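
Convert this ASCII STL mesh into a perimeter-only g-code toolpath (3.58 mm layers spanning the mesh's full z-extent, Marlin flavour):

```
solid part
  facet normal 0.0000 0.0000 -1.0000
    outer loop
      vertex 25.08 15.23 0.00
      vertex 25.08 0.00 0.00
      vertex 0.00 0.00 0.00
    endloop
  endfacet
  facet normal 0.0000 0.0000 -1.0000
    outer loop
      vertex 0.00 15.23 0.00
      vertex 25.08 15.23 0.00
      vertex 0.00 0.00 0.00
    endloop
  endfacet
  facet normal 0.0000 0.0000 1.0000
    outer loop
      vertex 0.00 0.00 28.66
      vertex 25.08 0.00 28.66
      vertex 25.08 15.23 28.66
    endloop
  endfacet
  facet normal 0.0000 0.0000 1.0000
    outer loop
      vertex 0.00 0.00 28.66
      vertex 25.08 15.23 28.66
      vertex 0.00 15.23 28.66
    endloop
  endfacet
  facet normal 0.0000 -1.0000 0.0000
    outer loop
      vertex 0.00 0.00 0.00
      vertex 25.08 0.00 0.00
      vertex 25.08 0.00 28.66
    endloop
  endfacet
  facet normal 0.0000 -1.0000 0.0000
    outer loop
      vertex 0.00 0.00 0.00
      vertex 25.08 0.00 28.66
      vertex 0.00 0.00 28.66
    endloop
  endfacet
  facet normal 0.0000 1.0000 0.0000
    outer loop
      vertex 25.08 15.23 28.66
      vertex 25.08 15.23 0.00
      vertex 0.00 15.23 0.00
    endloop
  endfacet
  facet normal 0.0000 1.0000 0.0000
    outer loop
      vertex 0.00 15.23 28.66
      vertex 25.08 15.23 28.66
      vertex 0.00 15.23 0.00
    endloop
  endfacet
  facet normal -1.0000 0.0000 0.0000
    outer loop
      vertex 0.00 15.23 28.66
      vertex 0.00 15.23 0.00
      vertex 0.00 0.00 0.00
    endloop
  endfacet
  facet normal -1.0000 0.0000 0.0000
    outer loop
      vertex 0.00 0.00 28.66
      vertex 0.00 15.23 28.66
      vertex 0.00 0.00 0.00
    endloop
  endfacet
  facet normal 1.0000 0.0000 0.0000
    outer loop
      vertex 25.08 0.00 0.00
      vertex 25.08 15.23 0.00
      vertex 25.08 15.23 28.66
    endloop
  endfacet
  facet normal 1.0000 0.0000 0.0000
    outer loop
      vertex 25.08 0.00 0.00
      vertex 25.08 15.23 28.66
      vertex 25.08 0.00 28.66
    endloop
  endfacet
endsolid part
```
; perimeter-only toolpath
G21 ; units = mm
G90 ; absolute positioning
G28 ; home
; layer 1
G0 Z3.58
G0 X0.00 Y0.00
G1 X25.08 Y0.00
G1 X25.08 Y15.23
G1 X0.00 Y15.23
G1 X0.00 Y0.00
; layer 2
G0 Z7.17
G0 X0.00 Y0.00
G1 X25.08 Y0.00
G1 X25.08 Y15.23
G1 X0.00 Y15.23
G1 X0.00 Y0.00
; layer 3
G0 Z10.75
G0 X0.00 Y0.00
G1 X25.08 Y0.00
G1 X25.08 Y15.23
G1 X0.00 Y15.23
G1 X0.00 Y0.00
; layer 4
G0 Z14.33
G0 X0.00 Y0.00
G1 X25.08 Y0.00
G1 X25.08 Y15.23
G1 X0.00 Y15.23
G1 X0.00 Y0.00
; layer 5
G0 Z17.91
G0 X0.00 Y0.00
G1 X25.08 Y0.00
G1 X25.08 Y15.23
G1 X0.00 Y15.23
G1 X0.00 Y0.00
; layer 6
G0 Z21.50
G0 X0.00 Y0.00
G1 X25.08 Y0.00
G1 X25.08 Y15.23
G1 X0.00 Y15.23
G1 X0.00 Y0.00
; layer 7
G0 Z25.08
G0 X0.00 Y0.00
G1 X25.08 Y0.00
G1 X25.08 Y15.23
G1 X0.00 Y15.23
G1 X0.00 Y0.00
; layer 8
G0 Z28.66
G0 X0.00 Y0.00
G1 X25.08 Y0.00
G1 X25.08 Y15.23
G1 X0.00 Y15.23
G1 X0.00 Y0.00
M2 ; end

The solid is a rectangular box, roughly 25.1 × 15.2 mm footprint and 28.7 mm tall. Slicing at Δz = 3.58 mm — 8 equal slices spanning the solid's height, so layer i sits at z = i·h/8 — gives 8 non-empty perimeters. Each is a 4-segment closed polygon; G0 lifts to the layer z and rapids to the start vertex, then G1 traces the edges.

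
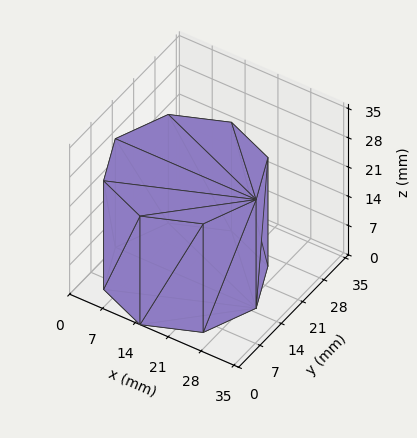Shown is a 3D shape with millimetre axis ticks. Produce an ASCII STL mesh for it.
Reading the render: the shape is a regular 8-sided prism (a cylinder approximated with 8 flat sides), circumscribed radius ≈ 15 mm, height ≈ 26 mm (dimensions read to the nearest mm from the axis ticks). For the STL, each face is triangulated and given an outward normal.

solid part
  facet normal 0.0000 0.0000 -1.0000
    outer loop
      vertex 15.00 30.00 0.00
      vertex 25.61 25.61 0.00
      vertex 30.00 15.00 0.00
    endloop
  endfacet
  facet normal 0.0000 0.0000 -1.0000
    outer loop
      vertex 4.39 25.61 0.00
      vertex 15.00 30.00 0.00
      vertex 30.00 15.00 0.00
    endloop
  endfacet
  facet normal 0.0000 0.0000 -1.0000
    outer loop
      vertex 0.00 15.00 0.00
      vertex 4.39 25.61 0.00
      vertex 30.00 15.00 0.00
    endloop
  endfacet
  facet normal 0.0000 0.0000 -1.0000
    outer loop
      vertex 4.39 4.39 0.00
      vertex 0.00 15.00 0.00
      vertex 30.00 15.00 0.00
    endloop
  endfacet
  facet normal 0.0000 0.0000 -1.0000
    outer loop
      vertex 15.00 0.00 0.00
      vertex 4.39 4.39 0.00
      vertex 30.00 15.00 0.00
    endloop
  endfacet
  facet normal 0.0000 0.0000 -1.0000
    outer loop
      vertex 25.61 4.39 0.00
      vertex 15.00 0.00 0.00
      vertex 30.00 15.00 0.00
    endloop
  endfacet
  facet normal 0.0000 0.0000 1.0000
    outer loop
      vertex 30.00 15.00 26.00
      vertex 25.61 25.61 26.00
      vertex 15.00 30.00 26.00
    endloop
  endfacet
  facet normal 0.0000 0.0000 1.0000
    outer loop
      vertex 30.00 15.00 26.00
      vertex 15.00 30.00 26.00
      vertex 4.39 25.61 26.00
    endloop
  endfacet
  facet normal 0.0000 0.0000 1.0000
    outer loop
      vertex 30.00 15.00 26.00
      vertex 4.39 25.61 26.00
      vertex 0.00 15.00 26.00
    endloop
  endfacet
  facet normal 0.0000 0.0000 1.0000
    outer loop
      vertex 30.00 15.00 26.00
      vertex 0.00 15.00 26.00
      vertex 4.39 4.39 26.00
    endloop
  endfacet
  facet normal 0.0000 0.0000 1.0000
    outer loop
      vertex 30.00 15.00 26.00
      vertex 4.39 4.39 26.00
      vertex 15.00 0.00 26.00
    endloop
  endfacet
  facet normal 0.0000 0.0000 1.0000
    outer loop
      vertex 30.00 15.00 26.00
      vertex 15.00 0.00 26.00
      vertex 25.61 4.39 26.00
    endloop
  endfacet
  facet normal 0.9240 0.3823 0.0000
    outer loop
      vertex 30.00 15.00 0.00
      vertex 25.61 25.61 0.00
      vertex 25.61 25.61 26.00
    endloop
  endfacet
  facet normal 0.9240 0.3823 0.0000
    outer loop
      vertex 30.00 15.00 0.00
      vertex 25.61 25.61 26.00
      vertex 30.00 15.00 26.00
    endloop
  endfacet
  facet normal 0.3823 0.9240 0.0000
    outer loop
      vertex 25.61 25.61 0.00
      vertex 15.00 30.00 0.00
      vertex 15.00 30.00 26.00
    endloop
  endfacet
  facet normal 0.3823 0.9240 0.0000
    outer loop
      vertex 25.61 25.61 0.00
      vertex 15.00 30.00 26.00
      vertex 25.61 25.61 26.00
    endloop
  endfacet
  facet normal -0.3823 0.9240 0.0000
    outer loop
      vertex 15.00 30.00 0.00
      vertex 4.39 25.61 0.00
      vertex 4.39 25.61 26.00
    endloop
  endfacet
  facet normal -0.3823 0.9240 0.0000
    outer loop
      vertex 15.00 30.00 0.00
      vertex 4.39 25.61 26.00
      vertex 15.00 30.00 26.00
    endloop
  endfacet
  facet normal -0.9240 0.3823 0.0000
    outer loop
      vertex 4.39 25.61 0.00
      vertex 0.00 15.00 0.00
      vertex 0.00 15.00 26.00
    endloop
  endfacet
  facet normal -0.9240 0.3823 0.0000
    outer loop
      vertex 4.39 25.61 0.00
      vertex 0.00 15.00 26.00
      vertex 4.39 25.61 26.00
    endloop
  endfacet
  facet normal -0.9240 -0.3823 0.0000
    outer loop
      vertex 0.00 15.00 0.00
      vertex 4.39 4.39 0.00
      vertex 4.39 4.39 26.00
    endloop
  endfacet
  facet normal -0.9240 -0.3823 0.0000
    outer loop
      vertex 0.00 15.00 0.00
      vertex 4.39 4.39 26.00
      vertex 0.00 15.00 26.00
    endloop
  endfacet
  facet normal -0.3823 -0.9240 0.0000
    outer loop
      vertex 4.39 4.39 0.00
      vertex 15.00 0.00 0.00
      vertex 15.00 0.00 26.00
    endloop
  endfacet
  facet normal -0.3823 -0.9240 0.0000
    outer loop
      vertex 4.39 4.39 0.00
      vertex 15.00 0.00 26.00
      vertex 4.39 4.39 26.00
    endloop
  endfacet
  facet normal 0.3823 -0.9240 0.0000
    outer loop
      vertex 15.00 0.00 0.00
      vertex 25.61 4.39 0.00
      vertex 25.61 4.39 26.00
    endloop
  endfacet
  facet normal 0.3823 -0.9240 0.0000
    outer loop
      vertex 15.00 0.00 0.00
      vertex 25.61 4.39 26.00
      vertex 15.00 0.00 26.00
    endloop
  endfacet
  facet normal 0.9240 -0.3823 0.0000
    outer loop
      vertex 25.61 4.39 0.00
      vertex 30.00 15.00 0.00
      vertex 30.00 15.00 26.00
    endloop
  endfacet
  facet normal 0.9240 -0.3823 0.0000
    outer loop
      vertex 25.61 4.39 0.00
      vertex 30.00 15.00 26.00
      vertex 25.61 4.39 26.00
    endloop
  endfacet
endsolid part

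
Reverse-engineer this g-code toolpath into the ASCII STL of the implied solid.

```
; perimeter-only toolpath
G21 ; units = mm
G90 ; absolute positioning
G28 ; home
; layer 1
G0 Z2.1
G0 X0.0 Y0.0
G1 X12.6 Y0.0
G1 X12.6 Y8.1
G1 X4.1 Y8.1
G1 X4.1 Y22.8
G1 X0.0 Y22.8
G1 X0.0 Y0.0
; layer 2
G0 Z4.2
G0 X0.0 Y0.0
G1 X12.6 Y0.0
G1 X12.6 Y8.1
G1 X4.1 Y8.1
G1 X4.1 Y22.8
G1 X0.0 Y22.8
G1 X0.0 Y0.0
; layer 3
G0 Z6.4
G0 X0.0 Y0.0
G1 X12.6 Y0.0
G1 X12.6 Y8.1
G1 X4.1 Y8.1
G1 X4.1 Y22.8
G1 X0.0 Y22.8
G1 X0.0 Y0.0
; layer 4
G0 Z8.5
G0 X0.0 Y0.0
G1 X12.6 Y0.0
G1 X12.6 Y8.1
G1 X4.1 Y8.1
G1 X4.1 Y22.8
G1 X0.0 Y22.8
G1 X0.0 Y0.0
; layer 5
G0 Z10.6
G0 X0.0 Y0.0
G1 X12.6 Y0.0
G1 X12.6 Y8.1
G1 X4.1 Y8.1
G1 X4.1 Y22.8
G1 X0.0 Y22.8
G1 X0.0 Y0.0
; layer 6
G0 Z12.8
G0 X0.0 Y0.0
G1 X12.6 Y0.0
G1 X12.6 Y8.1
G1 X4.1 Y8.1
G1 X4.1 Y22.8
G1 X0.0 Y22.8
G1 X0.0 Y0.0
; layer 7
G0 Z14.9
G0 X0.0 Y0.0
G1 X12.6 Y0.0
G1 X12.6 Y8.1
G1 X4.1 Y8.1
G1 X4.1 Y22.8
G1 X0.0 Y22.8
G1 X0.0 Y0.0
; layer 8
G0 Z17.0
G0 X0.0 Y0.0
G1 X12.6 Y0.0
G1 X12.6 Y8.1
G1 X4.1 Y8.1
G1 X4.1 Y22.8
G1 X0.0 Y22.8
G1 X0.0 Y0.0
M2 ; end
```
solid part
  facet normal 0.0000 0.0000 -1.0000
    outer loop
      vertex 12.6 8.1 0.0
      vertex 12.6 0.0 0.0
      vertex 0.0 0.0 0.0
    endloop
  endfacet
  facet normal 0.0000 0.0000 -1.0000
    outer loop
      vertex 4.1 8.1 0.0
      vertex 12.6 8.1 0.0
      vertex 0.0 0.0 0.0
    endloop
  endfacet
  facet normal 0.0000 0.0000 -1.0000
    outer loop
      vertex 4.1 22.8 0.0
      vertex 4.1 8.1 0.0
      vertex 0.0 0.0 0.0
    endloop
  endfacet
  facet normal 0.0000 0.0000 -1.0000
    outer loop
      vertex 0.0 22.8 0.0
      vertex 4.1 22.8 0.0
      vertex 0.0 0.0 0.0
    endloop
  endfacet
  facet normal 0.0000 0.0000 1.0000
    outer loop
      vertex 0.0 0.0 17.0
      vertex 12.6 0.0 17.0
      vertex 12.6 8.1 17.0
    endloop
  endfacet
  facet normal 0.0000 0.0000 1.0000
    outer loop
      vertex 0.0 0.0 17.0
      vertex 12.6 8.1 17.0
      vertex 4.1 8.1 17.0
    endloop
  endfacet
  facet normal 0.0000 0.0000 1.0000
    outer loop
      vertex 0.0 0.0 17.0
      vertex 4.1 8.1 17.0
      vertex 4.1 22.8 17.0
    endloop
  endfacet
  facet normal 0.0000 0.0000 1.0000
    outer loop
      vertex 0.0 0.0 17.0
      vertex 4.1 22.8 17.0
      vertex 0.0 22.8 17.0
    endloop
  endfacet
  facet normal 0.0000 -1.0000 0.0000
    outer loop
      vertex 0.0 0.0 0.0
      vertex 12.6 0.0 0.0
      vertex 12.6 0.0 17.0
    endloop
  endfacet
  facet normal 0.0000 -1.0000 0.0000
    outer loop
      vertex 0.0 0.0 0.0
      vertex 12.6 0.0 17.0
      vertex 0.0 0.0 17.0
    endloop
  endfacet
  facet normal 1.0000 0.0000 0.0000
    outer loop
      vertex 12.6 0.0 0.0
      vertex 12.6 8.1 0.0
      vertex 12.6 8.1 17.0
    endloop
  endfacet
  facet normal 1.0000 0.0000 0.0000
    outer loop
      vertex 12.6 0.0 0.0
      vertex 12.6 8.1 17.0
      vertex 12.6 0.0 17.0
    endloop
  endfacet
  facet normal 0.0000 1.0000 0.0000
    outer loop
      vertex 12.6 8.1 0.0
      vertex 4.1 8.1 0.0
      vertex 4.1 8.1 17.0
    endloop
  endfacet
  facet normal 0.0000 1.0000 0.0000
    outer loop
      vertex 12.6 8.1 0.0
      vertex 4.1 8.1 17.0
      vertex 12.6 8.1 17.0
    endloop
  endfacet
  facet normal 1.0000 0.0000 0.0000
    outer loop
      vertex 4.1 8.1 0.0
      vertex 4.1 22.8 0.0
      vertex 4.1 22.8 17.0
    endloop
  endfacet
  facet normal 1.0000 0.0000 0.0000
    outer loop
      vertex 4.1 8.1 0.0
      vertex 4.1 22.8 17.0
      vertex 4.1 8.1 17.0
    endloop
  endfacet
  facet normal 0.0000 1.0000 0.0000
    outer loop
      vertex 4.1 22.8 0.0
      vertex 0.0 22.8 0.0
      vertex 0.0 22.8 17.0
    endloop
  endfacet
  facet normal 0.0000 1.0000 0.0000
    outer loop
      vertex 4.1 22.8 0.0
      vertex 0.0 22.8 17.0
      vertex 4.1 22.8 17.0
    endloop
  endfacet
  facet normal -1.0000 0.0000 0.0000
    outer loop
      vertex 0.0 22.8 0.0
      vertex 0.0 0.0 0.0
      vertex 0.0 0.0 17.0
    endloop
  endfacet
  facet normal -1.0000 0.0000 0.0000
    outer loop
      vertex 0.0 22.8 0.0
      vertex 0.0 0.0 17.0
      vertex 0.0 22.8 17.0
    endloop
  endfacet
endsolid part

The G0 Z moves step by Δz≈2.1 mm. Every layer's G1 loop is the same polygon, so the solid is a straight extrusion of it from z=0 to z≈17. Closing with flat bottom and top caps and triangulating gives 20 facets — an L-shaped prism: outer 12.6 × 22.8 mm, arm thicknesses ≈ 8.1 mm (horizontal) and 4.1 mm (vertical), extruded 17 mm in z.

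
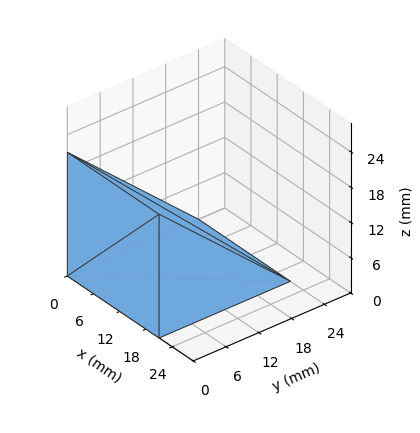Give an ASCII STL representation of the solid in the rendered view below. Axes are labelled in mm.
Reading the render: the shape is a wedge (ramp): 21 × 24 mm base, rising to 21 mm along the y=0 edge and sloping linearly to z=0 at y=24 (dimensions read to the nearest mm from the axis ticks). For the STL, each face is triangulated and given an outward normal.

solid part
  facet normal 0.0000 0.0000 -1.0000
    outer loop
      vertex 21.000 24.000 0.000
      vertex 21.000 0.000 0.000
      vertex 0.000 0.000 0.000
    endloop
  endfacet
  facet normal 0.0000 0.0000 -1.0000
    outer loop
      vertex 0.000 24.000 0.000
      vertex 21.000 24.000 0.000
      vertex 0.000 0.000 0.000
    endloop
  endfacet
  facet normal 0.0000 -1.0000 0.0000
    outer loop
      vertex 0.000 0.000 0.000
      vertex 21.000 0.000 0.000
      vertex 21.000 0.000 21.000
    endloop
  endfacet
  facet normal 0.0000 -1.0000 0.0000
    outer loop
      vertex 0.000 0.000 0.000
      vertex 21.000 0.000 21.000
      vertex 0.000 0.000 21.000
    endloop
  endfacet
  facet normal 0.0000 0.6585 0.7526
    outer loop
      vertex 0.000 0.000 21.000
      vertex 21.000 0.000 21.000
      vertex 21.000 24.000 0.000
    endloop
  endfacet
  facet normal 0.0000 0.6585 0.7526
    outer loop
      vertex 0.000 0.000 21.000
      vertex 21.000 24.000 0.000
      vertex 0.000 24.000 0.000
    endloop
  endfacet
  facet normal -1.0000 0.0000 0.0000
    outer loop
      vertex 0.000 0.000 21.000
      vertex 0.000 24.000 0.000
      vertex 0.000 0.000 0.000
    endloop
  endfacet
  facet normal 1.0000 0.0000 0.0000
    outer loop
      vertex 21.000 0.000 0.000
      vertex 21.000 24.000 0.000
      vertex 21.000 0.000 21.000
    endloop
  endfacet
endsolid part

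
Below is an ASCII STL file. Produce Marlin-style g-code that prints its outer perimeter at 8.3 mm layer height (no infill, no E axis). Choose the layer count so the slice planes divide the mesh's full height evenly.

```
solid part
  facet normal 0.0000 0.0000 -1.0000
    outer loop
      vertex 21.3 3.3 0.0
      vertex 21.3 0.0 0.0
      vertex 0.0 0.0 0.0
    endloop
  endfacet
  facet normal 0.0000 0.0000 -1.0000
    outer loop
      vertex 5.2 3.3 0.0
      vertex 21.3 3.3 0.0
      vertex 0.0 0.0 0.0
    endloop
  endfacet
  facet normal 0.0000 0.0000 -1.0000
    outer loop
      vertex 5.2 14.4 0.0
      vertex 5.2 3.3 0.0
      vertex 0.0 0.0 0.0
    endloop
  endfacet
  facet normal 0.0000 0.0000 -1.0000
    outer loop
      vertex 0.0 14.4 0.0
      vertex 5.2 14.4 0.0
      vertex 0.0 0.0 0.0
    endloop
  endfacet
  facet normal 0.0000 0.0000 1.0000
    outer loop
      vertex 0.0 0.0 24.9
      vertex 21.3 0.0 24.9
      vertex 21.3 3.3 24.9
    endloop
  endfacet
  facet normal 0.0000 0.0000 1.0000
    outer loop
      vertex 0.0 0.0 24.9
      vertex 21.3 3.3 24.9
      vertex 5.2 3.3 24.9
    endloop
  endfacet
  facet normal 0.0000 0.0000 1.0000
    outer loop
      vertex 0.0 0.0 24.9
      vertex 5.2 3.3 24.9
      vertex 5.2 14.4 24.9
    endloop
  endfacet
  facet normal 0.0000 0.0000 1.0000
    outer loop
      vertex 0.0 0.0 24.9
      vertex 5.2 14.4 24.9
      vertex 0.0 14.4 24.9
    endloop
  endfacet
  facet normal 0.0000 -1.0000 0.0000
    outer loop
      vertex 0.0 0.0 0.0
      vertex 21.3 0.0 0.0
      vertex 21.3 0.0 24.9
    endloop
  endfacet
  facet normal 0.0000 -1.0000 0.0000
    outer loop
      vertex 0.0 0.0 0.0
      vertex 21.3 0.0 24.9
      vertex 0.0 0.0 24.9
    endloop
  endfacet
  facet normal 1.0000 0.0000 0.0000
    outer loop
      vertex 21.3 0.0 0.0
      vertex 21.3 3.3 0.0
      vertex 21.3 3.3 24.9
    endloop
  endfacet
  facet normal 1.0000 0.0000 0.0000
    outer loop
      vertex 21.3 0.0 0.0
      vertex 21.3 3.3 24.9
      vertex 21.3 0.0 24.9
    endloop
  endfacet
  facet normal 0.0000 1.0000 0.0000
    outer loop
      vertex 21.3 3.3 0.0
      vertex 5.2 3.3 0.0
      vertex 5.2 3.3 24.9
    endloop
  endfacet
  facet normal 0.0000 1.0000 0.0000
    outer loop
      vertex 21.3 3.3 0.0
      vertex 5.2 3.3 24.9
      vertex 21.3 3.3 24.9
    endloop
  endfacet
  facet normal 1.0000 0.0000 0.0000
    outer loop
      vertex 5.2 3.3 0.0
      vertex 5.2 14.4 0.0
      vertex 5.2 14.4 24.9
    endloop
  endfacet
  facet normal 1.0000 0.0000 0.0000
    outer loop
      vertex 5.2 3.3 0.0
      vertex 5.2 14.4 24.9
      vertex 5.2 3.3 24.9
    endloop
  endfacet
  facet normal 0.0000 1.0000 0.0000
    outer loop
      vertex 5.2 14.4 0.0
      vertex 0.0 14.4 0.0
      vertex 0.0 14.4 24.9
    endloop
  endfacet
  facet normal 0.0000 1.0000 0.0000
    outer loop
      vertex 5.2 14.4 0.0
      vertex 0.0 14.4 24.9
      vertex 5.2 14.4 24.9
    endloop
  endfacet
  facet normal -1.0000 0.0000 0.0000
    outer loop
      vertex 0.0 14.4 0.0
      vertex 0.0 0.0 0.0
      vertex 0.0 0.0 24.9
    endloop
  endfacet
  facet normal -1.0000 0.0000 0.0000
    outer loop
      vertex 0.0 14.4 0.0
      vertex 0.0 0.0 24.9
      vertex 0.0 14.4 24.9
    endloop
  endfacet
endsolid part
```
; perimeter-only toolpath
G21 ; units = mm
G90 ; absolute positioning
G28 ; home
; layer 1
G0 Z8.3
G0 X0.0 Y0.0
G1 X21.3 Y0.0
G1 X21.3 Y3.3
G1 X5.2 Y3.3
G1 X5.2 Y14.4
G1 X0.0 Y14.4
G1 X0.0 Y0.0
; layer 2
G0 Z16.6
G0 X0.0 Y0.0
G1 X21.3 Y0.0
G1 X21.3 Y3.3
G1 X5.2 Y3.3
G1 X5.2 Y14.4
G1 X0.0 Y14.4
G1 X0.0 Y0.0
; layer 3
G0 Z24.9
G0 X0.0 Y0.0
G1 X21.3 Y0.0
G1 X21.3 Y3.3
G1 X5.2 Y3.3
G1 X5.2 Y14.4
G1 X0.0 Y14.4
G1 X0.0 Y0.0
M2 ; end

The solid is an L-shaped prism: outer 21.3 × 14.4 mm, arm thicknesses ≈ 3.3 mm (horizontal) and 5.2 mm (vertical), extruded 24.9 mm in z. Slicing at Δz = 8.3 mm — 3 equal slices spanning the solid's height, so layer i sits at z = i·h/3 — gives 3 non-empty perimeters. Each is a 6-segment closed polygon; G0 lifts to the layer z and rapids to the start vertex, then G1 traces the edges.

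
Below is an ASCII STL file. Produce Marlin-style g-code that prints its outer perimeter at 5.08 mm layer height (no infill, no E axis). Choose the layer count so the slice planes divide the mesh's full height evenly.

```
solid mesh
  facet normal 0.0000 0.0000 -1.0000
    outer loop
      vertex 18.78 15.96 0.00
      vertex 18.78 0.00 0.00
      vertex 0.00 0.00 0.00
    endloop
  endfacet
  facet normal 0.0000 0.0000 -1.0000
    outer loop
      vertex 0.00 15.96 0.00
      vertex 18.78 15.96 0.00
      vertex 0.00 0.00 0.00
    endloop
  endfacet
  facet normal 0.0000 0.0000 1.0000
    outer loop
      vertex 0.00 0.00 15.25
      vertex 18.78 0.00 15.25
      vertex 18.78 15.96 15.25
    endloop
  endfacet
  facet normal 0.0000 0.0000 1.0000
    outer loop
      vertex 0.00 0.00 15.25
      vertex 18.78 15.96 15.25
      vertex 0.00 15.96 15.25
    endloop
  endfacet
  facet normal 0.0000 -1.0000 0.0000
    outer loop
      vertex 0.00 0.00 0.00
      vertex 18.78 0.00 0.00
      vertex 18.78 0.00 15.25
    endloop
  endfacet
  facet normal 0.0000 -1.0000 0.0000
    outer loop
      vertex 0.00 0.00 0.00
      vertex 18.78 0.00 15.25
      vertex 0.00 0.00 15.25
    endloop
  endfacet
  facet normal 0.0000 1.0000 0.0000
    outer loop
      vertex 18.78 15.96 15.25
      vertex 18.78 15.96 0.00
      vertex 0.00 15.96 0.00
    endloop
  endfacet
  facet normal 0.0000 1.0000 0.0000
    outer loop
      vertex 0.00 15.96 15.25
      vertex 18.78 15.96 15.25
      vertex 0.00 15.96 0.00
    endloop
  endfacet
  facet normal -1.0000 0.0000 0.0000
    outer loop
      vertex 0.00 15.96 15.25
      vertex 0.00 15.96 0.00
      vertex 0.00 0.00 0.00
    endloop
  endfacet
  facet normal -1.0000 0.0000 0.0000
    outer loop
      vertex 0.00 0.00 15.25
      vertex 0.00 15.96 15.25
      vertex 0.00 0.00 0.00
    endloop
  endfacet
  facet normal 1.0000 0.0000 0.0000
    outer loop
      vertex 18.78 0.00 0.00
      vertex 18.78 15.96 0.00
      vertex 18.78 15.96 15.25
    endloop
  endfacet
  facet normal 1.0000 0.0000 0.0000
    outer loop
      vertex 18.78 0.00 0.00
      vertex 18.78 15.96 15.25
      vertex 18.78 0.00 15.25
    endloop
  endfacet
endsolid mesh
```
; perimeter-only toolpath
G21 ; units = mm
G90 ; absolute positioning
G28 ; home
; layer 1
G0 Z5.08
G0 X0.00 Y0.00
G1 X18.78 Y0.00
G1 X18.78 Y15.96
G1 X0.00 Y15.96
G1 X0.00 Y0.00
; layer 2
G0 Z10.17
G0 X0.00 Y0.00
G1 X18.78 Y0.00
G1 X18.78 Y15.96
G1 X0.00 Y15.96
G1 X0.00 Y0.00
; layer 3
G0 Z15.25
G0 X0.00 Y0.00
G1 X18.78 Y0.00
G1 X18.78 Y15.96
G1 X0.00 Y15.96
G1 X0.00 Y0.00
M2 ; end

The solid is a rectangular box, roughly 18.8 × 16 mm footprint and 15.2 mm tall. Slicing at Δz = 5.08 mm — 3 equal slices spanning the solid's height, so layer i sits at z = i·h/3 — gives 3 non-empty perimeters. Each is a 4-segment closed polygon; G0 lifts to the layer z and rapids to the start vertex, then G1 traces the edges.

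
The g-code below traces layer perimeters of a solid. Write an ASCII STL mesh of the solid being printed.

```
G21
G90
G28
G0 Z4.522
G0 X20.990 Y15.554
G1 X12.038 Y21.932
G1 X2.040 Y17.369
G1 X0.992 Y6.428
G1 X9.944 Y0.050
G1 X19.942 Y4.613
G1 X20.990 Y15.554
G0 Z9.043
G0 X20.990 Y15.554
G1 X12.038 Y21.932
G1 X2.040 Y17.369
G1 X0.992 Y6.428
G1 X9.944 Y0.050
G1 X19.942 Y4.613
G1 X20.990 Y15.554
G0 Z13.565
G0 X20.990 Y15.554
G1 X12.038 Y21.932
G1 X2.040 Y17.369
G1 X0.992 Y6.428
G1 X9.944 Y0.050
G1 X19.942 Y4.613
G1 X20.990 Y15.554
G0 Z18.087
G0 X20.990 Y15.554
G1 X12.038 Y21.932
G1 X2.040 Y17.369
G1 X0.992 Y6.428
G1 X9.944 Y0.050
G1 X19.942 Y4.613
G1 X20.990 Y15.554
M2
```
solid part
  facet normal 0.0000 0.0000 -1.0000
    outer loop
      vertex 2.040 17.369 0.000
      vertex 12.038 21.932 0.000
      vertex 20.990 15.554 0.000
    endloop
  endfacet
  facet normal 0.0000 0.0000 -1.0000
    outer loop
      vertex 0.992 6.428 0.000
      vertex 2.040 17.369 0.000
      vertex 20.990 15.554 0.000
    endloop
  endfacet
  facet normal 0.0000 0.0000 -1.0000
    outer loop
      vertex 9.944 0.050 0.000
      vertex 0.992 6.428 0.000
      vertex 20.990 15.554 0.000
    endloop
  endfacet
  facet normal 0.0000 0.0000 -1.0000
    outer loop
      vertex 19.942 4.613 0.000
      vertex 9.944 0.050 0.000
      vertex 20.990 15.554 0.000
    endloop
  endfacet
  facet normal 0.0000 0.0000 1.0000
    outer loop
      vertex 20.990 15.554 18.087
      vertex 12.038 21.932 18.087
      vertex 2.040 17.369 18.087
    endloop
  endfacet
  facet normal 0.0000 0.0000 1.0000
    outer loop
      vertex 20.990 15.554 18.087
      vertex 2.040 17.369 18.087
      vertex 0.992 6.428 18.087
    endloop
  endfacet
  facet normal 0.0000 0.0000 1.0000
    outer loop
      vertex 20.990 15.554 18.087
      vertex 0.992 6.428 18.087
      vertex 9.944 0.050 18.087
    endloop
  endfacet
  facet normal 0.0000 0.0000 1.0000
    outer loop
      vertex 20.990 15.554 18.087
      vertex 9.944 0.050 18.087
      vertex 19.942 4.613 18.087
    endloop
  endfacet
  facet normal 0.5803 0.8144 0.0000
    outer loop
      vertex 20.990 15.554 0.000
      vertex 12.038 21.932 0.000
      vertex 12.038 21.932 18.087
    endloop
  endfacet
  facet normal 0.5803 0.8144 0.0000
    outer loop
      vertex 20.990 15.554 0.000
      vertex 12.038 21.932 18.087
      vertex 20.990 15.554 18.087
    endloop
  endfacet
  facet normal -0.4152 0.9097 0.0000
    outer loop
      vertex 12.038 21.932 0.000
      vertex 2.040 17.369 0.000
      vertex 2.040 17.369 18.087
    endloop
  endfacet
  facet normal -0.4152 0.9097 0.0000
    outer loop
      vertex 12.038 21.932 0.000
      vertex 2.040 17.369 18.087
      vertex 12.038 21.932 18.087
    endloop
  endfacet
  facet normal -0.9954 0.0954 0.0000
    outer loop
      vertex 2.040 17.369 0.000
      vertex 0.992 6.428 0.000
      vertex 0.992 6.428 18.087
    endloop
  endfacet
  facet normal -0.9954 0.0954 0.0000
    outer loop
      vertex 2.040 17.369 0.000
      vertex 0.992 6.428 18.087
      vertex 2.040 17.369 18.087
    endloop
  endfacet
  facet normal -0.5803 -0.8144 0.0000
    outer loop
      vertex 0.992 6.428 0.000
      vertex 9.944 0.050 0.000
      vertex 9.944 0.050 18.087
    endloop
  endfacet
  facet normal -0.5803 -0.8144 0.0000
    outer loop
      vertex 0.992 6.428 0.000
      vertex 9.944 0.050 18.087
      vertex 0.992 6.428 18.087
    endloop
  endfacet
  facet normal 0.4152 -0.9097 0.0000
    outer loop
      vertex 9.944 0.050 0.000
      vertex 19.942 4.613 0.000
      vertex 19.942 4.613 18.087
    endloop
  endfacet
  facet normal 0.4152 -0.9097 0.0000
    outer loop
      vertex 9.944 0.050 0.000
      vertex 19.942 4.613 18.087
      vertex 9.944 0.050 18.087
    endloop
  endfacet
  facet normal 0.9954 -0.0954 0.0000
    outer loop
      vertex 19.942 4.613 0.000
      vertex 20.990 15.554 0.000
      vertex 20.990 15.554 18.087
    endloop
  endfacet
  facet normal 0.9954 -0.0954 0.0000
    outer loop
      vertex 19.942 4.613 0.000
      vertex 20.990 15.554 18.087
      vertex 19.942 4.613 18.087
    endloop
  endfacet
endsolid part

The G0 Z moves step by Δz≈4.522 mm. Every layer's G1 loop is the same polygon, so the solid is a straight extrusion of it from z=0 to z≈18.1. Closing with flat bottom and top caps and triangulating gives 20 facets — a regular 6-sided prism (a cylinder approximated with 6 flat sides), circumscribed radius ≈ 11 mm, height ≈ 18.1 mm.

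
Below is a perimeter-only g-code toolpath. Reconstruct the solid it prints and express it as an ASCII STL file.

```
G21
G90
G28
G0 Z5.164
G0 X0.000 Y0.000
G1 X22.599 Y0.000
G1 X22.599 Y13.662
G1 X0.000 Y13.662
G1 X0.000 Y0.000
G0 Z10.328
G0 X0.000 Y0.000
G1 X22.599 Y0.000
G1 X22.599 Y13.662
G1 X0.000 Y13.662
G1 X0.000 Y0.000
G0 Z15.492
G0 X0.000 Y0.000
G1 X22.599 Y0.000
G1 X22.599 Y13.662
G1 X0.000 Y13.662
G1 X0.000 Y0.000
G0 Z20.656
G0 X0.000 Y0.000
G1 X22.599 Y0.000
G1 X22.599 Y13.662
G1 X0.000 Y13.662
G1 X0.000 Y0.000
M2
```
solid part
  facet normal 0.0000 0.0000 -1.0000
    outer loop
      vertex 22.599 13.662 0.000
      vertex 22.599 0.000 0.000
      vertex 0.000 0.000 0.000
    endloop
  endfacet
  facet normal 0.0000 0.0000 -1.0000
    outer loop
      vertex 0.000 13.662 0.000
      vertex 22.599 13.662 0.000
      vertex 0.000 0.000 0.000
    endloop
  endfacet
  facet normal 0.0000 0.0000 1.0000
    outer loop
      vertex 0.000 0.000 20.656
      vertex 22.599 0.000 20.656
      vertex 22.599 13.662 20.656
    endloop
  endfacet
  facet normal 0.0000 0.0000 1.0000
    outer loop
      vertex 0.000 0.000 20.656
      vertex 22.599 13.662 20.656
      vertex 0.000 13.662 20.656
    endloop
  endfacet
  facet normal 0.0000 -1.0000 0.0000
    outer loop
      vertex 0.000 0.000 0.000
      vertex 22.599 0.000 0.000
      vertex 22.599 0.000 20.656
    endloop
  endfacet
  facet normal 0.0000 -1.0000 0.0000
    outer loop
      vertex 0.000 0.000 0.000
      vertex 22.599 0.000 20.656
      vertex 0.000 0.000 20.656
    endloop
  endfacet
  facet normal 0.0000 1.0000 0.0000
    outer loop
      vertex 22.599 13.662 20.656
      vertex 22.599 13.662 0.000
      vertex 0.000 13.662 0.000
    endloop
  endfacet
  facet normal 0.0000 1.0000 0.0000
    outer loop
      vertex 0.000 13.662 20.656
      vertex 22.599 13.662 20.656
      vertex 0.000 13.662 0.000
    endloop
  endfacet
  facet normal -1.0000 0.0000 0.0000
    outer loop
      vertex 0.000 13.662 20.656
      vertex 0.000 13.662 0.000
      vertex 0.000 0.000 0.000
    endloop
  endfacet
  facet normal -1.0000 0.0000 0.0000
    outer loop
      vertex 0.000 0.000 20.656
      vertex 0.000 13.662 20.656
      vertex 0.000 0.000 0.000
    endloop
  endfacet
  facet normal 1.0000 0.0000 0.0000
    outer loop
      vertex 22.599 0.000 0.000
      vertex 22.599 13.662 0.000
      vertex 22.599 13.662 20.656
    endloop
  endfacet
  facet normal 1.0000 0.0000 0.0000
    outer loop
      vertex 22.599 0.000 0.000
      vertex 22.599 13.662 20.656
      vertex 22.599 0.000 20.656
    endloop
  endfacet
endsolid part

The G0 Z moves step by Δz≈5.164 mm. Every layer's G1 loop is the same polygon, so the solid is a straight extrusion of it from z=0 to z≈20.7. Closing with flat bottom and top caps and triangulating gives 12 facets — a rectangular box, roughly 22.6 × 13.7 mm footprint and 20.7 mm tall.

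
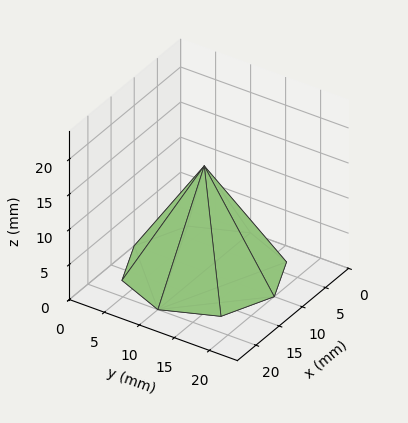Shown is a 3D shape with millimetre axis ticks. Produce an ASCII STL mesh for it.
Reading the render: the shape is a regular 8-sided pyramid, base circumscribed radius ≈ 10 mm, apex at z ≈ 15 mm (dimensions read to the nearest mm from the axis ticks). For the STL, each face is triangulated and given an outward normal.

solid part
  facet normal 0.0000 0.0000 -1.0000
    outer loop
      vertex 10.000 20.000 0.000
      vertex 17.071 17.071 0.000
      vertex 20.000 10.000 0.000
    endloop
  endfacet
  facet normal 0.0000 0.0000 -1.0000
    outer loop
      vertex 2.929 17.071 0.000
      vertex 10.000 20.000 0.000
      vertex 20.000 10.000 0.000
    endloop
  endfacet
  facet normal 0.0000 0.0000 -1.0000
    outer loop
      vertex 0.000 10.000 0.000
      vertex 2.929 17.071 0.000
      vertex 20.000 10.000 0.000
    endloop
  endfacet
  facet normal 0.0000 0.0000 -1.0000
    outer loop
      vertex 2.929 2.929 0.000
      vertex 0.000 10.000 0.000
      vertex 20.000 10.000 0.000
    endloop
  endfacet
  facet normal 0.0000 0.0000 -1.0000
    outer loop
      vertex 10.000 0.000 0.000
      vertex 2.929 2.929 0.000
      vertex 20.000 10.000 0.000
    endloop
  endfacet
  facet normal 0.0000 0.0000 -1.0000
    outer loop
      vertex 17.071 2.929 0.000
      vertex 10.000 0.000 0.000
      vertex 20.000 10.000 0.000
    endloop
  endfacet
  facet normal 0.7866 0.3258 0.5244
    outer loop
      vertex 20.000 10.000 0.000
      vertex 17.071 17.071 0.000
      vertex 10.000 10.000 15.000
    endloop
  endfacet
  facet normal 0.3258 0.7866 0.5244
    outer loop
      vertex 17.071 17.071 0.000
      vertex 10.000 20.000 0.000
      vertex 10.000 10.000 15.000
    endloop
  endfacet
  facet normal -0.3258 0.7866 0.5244
    outer loop
      vertex 10.000 20.000 0.000
      vertex 2.929 17.071 0.000
      vertex 10.000 10.000 15.000
    endloop
  endfacet
  facet normal -0.7866 0.3258 0.5244
    outer loop
      vertex 2.929 17.071 0.000
      vertex 0.000 10.000 0.000
      vertex 10.000 10.000 15.000
    endloop
  endfacet
  facet normal -0.7866 -0.3258 0.5244
    outer loop
      vertex 0.000 10.000 0.000
      vertex 2.929 2.929 0.000
      vertex 10.000 10.000 15.000
    endloop
  endfacet
  facet normal -0.3258 -0.7866 0.5244
    outer loop
      vertex 2.929 2.929 0.000
      vertex 10.000 0.000 0.000
      vertex 10.000 10.000 15.000
    endloop
  endfacet
  facet normal 0.3258 -0.7866 0.5244
    outer loop
      vertex 10.000 0.000 0.000
      vertex 17.071 2.929 0.000
      vertex 10.000 10.000 15.000
    endloop
  endfacet
  facet normal 0.7866 -0.3258 0.5244
    outer loop
      vertex 17.071 2.929 0.000
      vertex 20.000 10.000 0.000
      vertex 10.000 10.000 15.000
    endloop
  endfacet
endsolid part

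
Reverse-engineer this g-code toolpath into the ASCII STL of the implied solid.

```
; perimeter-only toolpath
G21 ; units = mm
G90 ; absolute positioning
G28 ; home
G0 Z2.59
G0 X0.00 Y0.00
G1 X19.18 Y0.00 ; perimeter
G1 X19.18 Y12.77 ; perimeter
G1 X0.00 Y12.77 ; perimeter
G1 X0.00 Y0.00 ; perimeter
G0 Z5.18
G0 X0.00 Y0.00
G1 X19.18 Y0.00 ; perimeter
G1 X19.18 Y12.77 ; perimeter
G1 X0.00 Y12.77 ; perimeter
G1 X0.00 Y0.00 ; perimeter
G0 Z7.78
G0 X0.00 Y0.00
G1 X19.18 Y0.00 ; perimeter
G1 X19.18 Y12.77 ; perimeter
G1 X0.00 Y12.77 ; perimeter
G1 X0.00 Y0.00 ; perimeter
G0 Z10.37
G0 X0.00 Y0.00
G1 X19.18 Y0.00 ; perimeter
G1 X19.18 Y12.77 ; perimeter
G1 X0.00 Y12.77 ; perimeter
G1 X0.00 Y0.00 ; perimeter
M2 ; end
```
solid part
  facet normal 0.0000 0.0000 -1.0000
    outer loop
      vertex 19.18 12.77 0.00
      vertex 19.18 0.00 0.00
      vertex 0.00 0.00 0.00
    endloop
  endfacet
  facet normal 0.0000 0.0000 -1.0000
    outer loop
      vertex 0.00 12.77 0.00
      vertex 19.18 12.77 0.00
      vertex 0.00 0.00 0.00
    endloop
  endfacet
  facet normal 0.0000 0.0000 1.0000
    outer loop
      vertex 0.00 0.00 10.37
      vertex 19.18 0.00 10.37
      vertex 19.18 12.77 10.37
    endloop
  endfacet
  facet normal 0.0000 0.0000 1.0000
    outer loop
      vertex 0.00 0.00 10.37
      vertex 19.18 12.77 10.37
      vertex 0.00 12.77 10.37
    endloop
  endfacet
  facet normal 0.0000 -1.0000 0.0000
    outer loop
      vertex 0.00 0.00 0.00
      vertex 19.18 0.00 0.00
      vertex 19.18 0.00 10.37
    endloop
  endfacet
  facet normal 0.0000 -1.0000 0.0000
    outer loop
      vertex 0.00 0.00 0.00
      vertex 19.18 0.00 10.37
      vertex 0.00 0.00 10.37
    endloop
  endfacet
  facet normal 0.0000 1.0000 0.0000
    outer loop
      vertex 19.18 12.77 10.37
      vertex 19.18 12.77 0.00
      vertex 0.00 12.77 0.00
    endloop
  endfacet
  facet normal 0.0000 1.0000 0.0000
    outer loop
      vertex 0.00 12.77 10.37
      vertex 19.18 12.77 10.37
      vertex 0.00 12.77 0.00
    endloop
  endfacet
  facet normal -1.0000 0.0000 0.0000
    outer loop
      vertex 0.00 12.77 10.37
      vertex 0.00 12.77 0.00
      vertex 0.00 0.00 0.00
    endloop
  endfacet
  facet normal -1.0000 0.0000 0.0000
    outer loop
      vertex 0.00 0.00 10.37
      vertex 0.00 12.77 10.37
      vertex 0.00 0.00 0.00
    endloop
  endfacet
  facet normal 1.0000 0.0000 0.0000
    outer loop
      vertex 19.18 0.00 0.00
      vertex 19.18 12.77 0.00
      vertex 19.18 12.77 10.37
    endloop
  endfacet
  facet normal 1.0000 0.0000 0.0000
    outer loop
      vertex 19.18 0.00 0.00
      vertex 19.18 12.77 10.37
      vertex 19.18 0.00 10.37
    endloop
  endfacet
endsolid part

The G0 Z moves step by Δz≈2.59 mm. Every layer's G1 loop is the same polygon, so the solid is a straight extrusion of it from z=0 to z≈10.4. Closing with flat bottom and top caps and triangulating gives 12 facets — a rectangular box, roughly 19.2 × 12.8 mm footprint and 10.4 mm tall.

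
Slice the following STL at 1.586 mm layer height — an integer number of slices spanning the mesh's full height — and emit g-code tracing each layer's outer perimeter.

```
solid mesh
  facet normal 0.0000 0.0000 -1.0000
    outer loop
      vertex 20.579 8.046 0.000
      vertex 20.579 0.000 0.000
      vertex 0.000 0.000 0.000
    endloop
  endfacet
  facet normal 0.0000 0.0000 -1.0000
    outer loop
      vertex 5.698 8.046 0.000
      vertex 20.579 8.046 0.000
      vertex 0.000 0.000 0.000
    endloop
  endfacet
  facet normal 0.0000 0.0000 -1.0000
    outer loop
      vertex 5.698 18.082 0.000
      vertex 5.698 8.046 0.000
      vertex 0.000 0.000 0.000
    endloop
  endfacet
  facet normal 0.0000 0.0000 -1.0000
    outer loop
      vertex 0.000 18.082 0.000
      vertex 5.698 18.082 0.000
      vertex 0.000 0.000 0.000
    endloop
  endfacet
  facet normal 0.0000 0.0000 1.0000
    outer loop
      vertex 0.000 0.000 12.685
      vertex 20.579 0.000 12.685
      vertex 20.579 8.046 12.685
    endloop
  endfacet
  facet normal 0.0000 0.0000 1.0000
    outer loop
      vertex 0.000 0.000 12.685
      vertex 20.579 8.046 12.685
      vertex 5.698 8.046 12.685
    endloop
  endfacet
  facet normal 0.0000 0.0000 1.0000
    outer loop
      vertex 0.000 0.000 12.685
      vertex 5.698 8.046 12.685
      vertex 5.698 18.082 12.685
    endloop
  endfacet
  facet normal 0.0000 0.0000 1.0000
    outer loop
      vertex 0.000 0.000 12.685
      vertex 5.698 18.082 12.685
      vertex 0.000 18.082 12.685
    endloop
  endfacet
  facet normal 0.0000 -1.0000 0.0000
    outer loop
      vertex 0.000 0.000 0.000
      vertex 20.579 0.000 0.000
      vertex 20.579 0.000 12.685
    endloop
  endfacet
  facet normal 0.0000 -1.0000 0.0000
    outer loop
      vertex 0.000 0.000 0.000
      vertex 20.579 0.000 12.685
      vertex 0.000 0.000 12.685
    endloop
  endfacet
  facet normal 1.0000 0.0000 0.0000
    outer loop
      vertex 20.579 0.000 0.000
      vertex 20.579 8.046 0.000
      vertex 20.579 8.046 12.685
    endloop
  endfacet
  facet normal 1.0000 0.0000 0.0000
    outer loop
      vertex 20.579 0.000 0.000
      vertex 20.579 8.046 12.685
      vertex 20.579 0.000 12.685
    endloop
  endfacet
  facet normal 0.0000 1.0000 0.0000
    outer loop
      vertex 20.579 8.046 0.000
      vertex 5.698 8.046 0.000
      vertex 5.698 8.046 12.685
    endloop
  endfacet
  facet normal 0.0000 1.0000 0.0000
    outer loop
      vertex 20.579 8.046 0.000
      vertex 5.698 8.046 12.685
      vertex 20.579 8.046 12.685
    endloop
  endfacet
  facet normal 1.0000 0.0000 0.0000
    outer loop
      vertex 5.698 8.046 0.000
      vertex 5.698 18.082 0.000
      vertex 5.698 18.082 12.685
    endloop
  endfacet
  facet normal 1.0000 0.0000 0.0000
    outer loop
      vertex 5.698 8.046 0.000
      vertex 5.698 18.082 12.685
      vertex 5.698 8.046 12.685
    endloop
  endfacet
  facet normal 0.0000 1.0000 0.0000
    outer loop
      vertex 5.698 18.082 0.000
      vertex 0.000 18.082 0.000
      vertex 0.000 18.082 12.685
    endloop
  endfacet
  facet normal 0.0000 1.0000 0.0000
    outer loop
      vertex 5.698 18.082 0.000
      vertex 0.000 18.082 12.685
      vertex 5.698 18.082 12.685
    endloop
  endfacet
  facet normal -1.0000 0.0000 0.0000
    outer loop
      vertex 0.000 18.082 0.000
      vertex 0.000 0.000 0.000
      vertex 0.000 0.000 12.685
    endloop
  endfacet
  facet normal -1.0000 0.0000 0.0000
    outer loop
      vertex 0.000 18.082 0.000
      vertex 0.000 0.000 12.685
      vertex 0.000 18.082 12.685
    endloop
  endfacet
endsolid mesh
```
; perimeter-only toolpath
G21 ; units = mm
G90 ; absolute positioning
G28 ; home
; layer 1
G0 Z1.586
G0 X0.000 Y0.000
G1 X20.579 Y0.000
G1 X20.579 Y8.046
G1 X5.698 Y8.046
G1 X5.698 Y18.082
G1 X0.000 Y18.082
G1 X0.000 Y0.000
; layer 2
G0 Z3.171
G0 X0.000 Y0.000
G1 X20.579 Y0.000
G1 X20.579 Y8.046
G1 X5.698 Y8.046
G1 X5.698 Y18.082
G1 X0.000 Y18.082
G1 X0.000 Y0.000
; layer 3
G0 Z4.757
G0 X0.000 Y0.000
G1 X20.579 Y0.000
G1 X20.579 Y8.046
G1 X5.698 Y8.046
G1 X5.698 Y18.082
G1 X0.000 Y18.082
G1 X0.000 Y0.000
; layer 4
G0 Z6.343
G0 X0.000 Y0.000
G1 X20.579 Y0.000
G1 X20.579 Y8.046
G1 X5.698 Y8.046
G1 X5.698 Y18.082
G1 X0.000 Y18.082
G1 X0.000 Y0.000
; layer 5
G0 Z7.928
G0 X0.000 Y0.000
G1 X20.579 Y0.000
G1 X20.579 Y8.046
G1 X5.698 Y8.046
G1 X5.698 Y18.082
G1 X0.000 Y18.082
G1 X0.000 Y0.000
; layer 6
G0 Z9.514
G0 X0.000 Y0.000
G1 X20.579 Y0.000
G1 X20.579 Y8.046
G1 X5.698 Y8.046
G1 X5.698 Y18.082
G1 X0.000 Y18.082
G1 X0.000 Y0.000
; layer 7
G0 Z11.099
G0 X0.000 Y0.000
G1 X20.579 Y0.000
G1 X20.579 Y8.046
G1 X5.698 Y8.046
G1 X5.698 Y18.082
G1 X0.000 Y18.082
G1 X0.000 Y0.000
; layer 8
G0 Z12.685
G0 X0.000 Y0.000
G1 X20.579 Y0.000
G1 X20.579 Y8.046
G1 X5.698 Y8.046
G1 X5.698 Y18.082
G1 X0.000 Y18.082
G1 X0.000 Y0.000
M2 ; end

The solid is an L-shaped prism: outer 20.6 × 18.1 mm, arm thicknesses ≈ 8.05 mm (horizontal) and 5.7 mm (vertical), extruded 12.7 mm in z. Slicing at Δz = 1.586 mm — 8 equal slices spanning the solid's height, so layer i sits at z = i·h/8 — gives 8 non-empty perimeters. Each is a 6-segment closed polygon; G0 lifts to the layer z and rapids to the start vertex, then G1 traces the edges.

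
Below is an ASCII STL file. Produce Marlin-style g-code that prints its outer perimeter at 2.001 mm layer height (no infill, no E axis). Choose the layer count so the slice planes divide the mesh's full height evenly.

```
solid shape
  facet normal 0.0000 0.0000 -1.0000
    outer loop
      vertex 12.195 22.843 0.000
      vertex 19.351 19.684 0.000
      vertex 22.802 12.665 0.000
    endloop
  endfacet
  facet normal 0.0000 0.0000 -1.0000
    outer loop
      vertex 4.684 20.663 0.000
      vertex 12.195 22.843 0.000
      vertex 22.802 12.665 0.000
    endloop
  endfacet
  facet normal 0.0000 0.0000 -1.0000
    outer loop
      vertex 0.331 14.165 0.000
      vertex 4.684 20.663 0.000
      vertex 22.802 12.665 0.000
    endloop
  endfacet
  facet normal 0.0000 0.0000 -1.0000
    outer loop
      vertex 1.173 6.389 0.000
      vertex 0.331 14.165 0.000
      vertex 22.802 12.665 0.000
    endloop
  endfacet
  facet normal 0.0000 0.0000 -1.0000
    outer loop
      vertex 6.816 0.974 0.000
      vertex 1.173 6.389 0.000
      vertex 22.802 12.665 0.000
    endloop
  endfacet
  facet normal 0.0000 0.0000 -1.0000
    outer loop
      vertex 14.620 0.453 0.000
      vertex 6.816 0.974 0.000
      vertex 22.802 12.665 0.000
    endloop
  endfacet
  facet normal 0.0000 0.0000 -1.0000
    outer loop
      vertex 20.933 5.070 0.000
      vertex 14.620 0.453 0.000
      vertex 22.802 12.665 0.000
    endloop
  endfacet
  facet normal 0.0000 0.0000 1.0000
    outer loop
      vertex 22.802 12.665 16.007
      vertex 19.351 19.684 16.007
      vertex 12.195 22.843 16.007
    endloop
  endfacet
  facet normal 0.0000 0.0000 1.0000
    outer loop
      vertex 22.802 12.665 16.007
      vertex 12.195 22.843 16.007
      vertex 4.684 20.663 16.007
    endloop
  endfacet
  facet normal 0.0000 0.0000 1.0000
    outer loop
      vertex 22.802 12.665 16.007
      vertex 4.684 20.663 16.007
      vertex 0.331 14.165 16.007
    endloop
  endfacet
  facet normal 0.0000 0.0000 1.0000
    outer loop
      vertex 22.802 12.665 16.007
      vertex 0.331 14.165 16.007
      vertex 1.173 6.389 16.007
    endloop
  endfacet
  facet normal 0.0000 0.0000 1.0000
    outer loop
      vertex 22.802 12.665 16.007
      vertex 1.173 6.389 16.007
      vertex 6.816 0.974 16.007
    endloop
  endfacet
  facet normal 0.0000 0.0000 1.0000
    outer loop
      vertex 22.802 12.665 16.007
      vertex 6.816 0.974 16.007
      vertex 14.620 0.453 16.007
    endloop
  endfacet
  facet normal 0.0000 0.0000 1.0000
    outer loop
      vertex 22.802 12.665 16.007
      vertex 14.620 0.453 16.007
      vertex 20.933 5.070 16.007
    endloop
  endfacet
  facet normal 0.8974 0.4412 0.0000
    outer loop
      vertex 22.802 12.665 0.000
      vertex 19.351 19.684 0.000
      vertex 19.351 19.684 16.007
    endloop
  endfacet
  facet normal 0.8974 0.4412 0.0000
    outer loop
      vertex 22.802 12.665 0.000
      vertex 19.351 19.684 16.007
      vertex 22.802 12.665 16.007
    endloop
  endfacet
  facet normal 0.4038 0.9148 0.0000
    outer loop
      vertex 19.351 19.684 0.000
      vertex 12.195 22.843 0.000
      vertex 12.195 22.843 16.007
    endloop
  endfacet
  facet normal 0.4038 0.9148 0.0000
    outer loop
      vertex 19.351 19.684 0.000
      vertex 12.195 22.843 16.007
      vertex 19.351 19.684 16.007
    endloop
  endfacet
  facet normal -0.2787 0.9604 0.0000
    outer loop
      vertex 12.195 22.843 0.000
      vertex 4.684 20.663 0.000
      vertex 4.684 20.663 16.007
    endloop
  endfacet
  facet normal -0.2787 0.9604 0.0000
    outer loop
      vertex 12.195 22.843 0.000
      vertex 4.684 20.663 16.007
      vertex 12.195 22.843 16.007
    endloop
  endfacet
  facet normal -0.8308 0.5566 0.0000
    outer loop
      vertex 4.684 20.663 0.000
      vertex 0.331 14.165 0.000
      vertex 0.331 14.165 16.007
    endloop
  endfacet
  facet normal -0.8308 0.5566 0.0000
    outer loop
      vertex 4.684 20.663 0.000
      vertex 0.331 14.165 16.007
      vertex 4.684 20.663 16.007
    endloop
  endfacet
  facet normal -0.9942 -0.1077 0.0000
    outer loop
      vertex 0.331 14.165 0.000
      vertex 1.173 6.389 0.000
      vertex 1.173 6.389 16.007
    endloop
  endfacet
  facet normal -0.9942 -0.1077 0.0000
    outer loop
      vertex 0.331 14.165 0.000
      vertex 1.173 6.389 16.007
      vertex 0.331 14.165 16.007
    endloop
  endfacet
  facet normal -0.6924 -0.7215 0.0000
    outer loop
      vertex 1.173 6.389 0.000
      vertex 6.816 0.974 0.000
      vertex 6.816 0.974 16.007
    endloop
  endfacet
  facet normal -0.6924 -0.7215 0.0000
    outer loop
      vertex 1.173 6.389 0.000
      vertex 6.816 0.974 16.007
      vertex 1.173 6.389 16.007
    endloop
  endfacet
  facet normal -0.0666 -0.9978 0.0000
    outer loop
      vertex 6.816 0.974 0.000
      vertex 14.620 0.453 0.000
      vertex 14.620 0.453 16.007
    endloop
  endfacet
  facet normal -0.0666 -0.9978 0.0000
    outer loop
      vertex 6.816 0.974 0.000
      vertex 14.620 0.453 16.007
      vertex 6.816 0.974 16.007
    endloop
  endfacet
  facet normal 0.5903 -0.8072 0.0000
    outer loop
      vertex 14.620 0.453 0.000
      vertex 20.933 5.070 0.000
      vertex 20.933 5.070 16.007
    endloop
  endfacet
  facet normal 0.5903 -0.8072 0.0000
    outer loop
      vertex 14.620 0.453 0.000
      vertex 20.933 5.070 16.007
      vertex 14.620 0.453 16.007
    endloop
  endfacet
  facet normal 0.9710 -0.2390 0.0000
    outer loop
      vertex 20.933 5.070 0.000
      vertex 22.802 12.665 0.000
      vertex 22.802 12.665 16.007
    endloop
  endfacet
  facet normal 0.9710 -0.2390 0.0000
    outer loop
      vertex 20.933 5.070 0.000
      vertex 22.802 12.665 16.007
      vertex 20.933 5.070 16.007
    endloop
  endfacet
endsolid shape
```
; perimeter-only toolpath
G21 ; units = mm
G90 ; absolute positioning
G28 ; home
; layer 1
G0 Z2.001
G0 X22.802 Y12.665
G1 X19.351 Y19.684
G1 X12.195 Y22.843
G1 X4.684 Y20.663
G1 X0.331 Y14.165
G1 X1.173 Y6.389
G1 X6.816 Y0.974
G1 X14.620 Y0.453
G1 X20.933 Y5.070
G1 X22.802 Y12.665
; layer 2
G0 Z4.002
G0 X22.802 Y12.665
G1 X19.351 Y19.684
G1 X12.195 Y22.843
G1 X4.684 Y20.663
G1 X0.331 Y14.165
G1 X1.173 Y6.389
G1 X6.816 Y0.974
G1 X14.620 Y0.453
G1 X20.933 Y5.070
G1 X22.802 Y12.665
; layer 3
G0 Z6.003
G0 X22.802 Y12.665
G1 X19.351 Y19.684
G1 X12.195 Y22.843
G1 X4.684 Y20.663
G1 X0.331 Y14.165
G1 X1.173 Y6.389
G1 X6.816 Y0.974
G1 X14.620 Y0.453
G1 X20.933 Y5.070
G1 X22.802 Y12.665
; layer 4
G0 Z8.004
G0 X22.802 Y12.665
G1 X19.351 Y19.684
G1 X12.195 Y22.843
G1 X4.684 Y20.663
G1 X0.331 Y14.165
G1 X1.173 Y6.389
G1 X6.816 Y0.974
G1 X14.620 Y0.453
G1 X20.933 Y5.070
G1 X22.802 Y12.665
; layer 5
G0 Z10.004
G0 X22.802 Y12.665
G1 X19.351 Y19.684
G1 X12.195 Y22.843
G1 X4.684 Y20.663
G1 X0.331 Y14.165
G1 X1.173 Y6.389
G1 X6.816 Y0.974
G1 X14.620 Y0.453
G1 X20.933 Y5.070
G1 X22.802 Y12.665
; layer 6
G0 Z12.005
G0 X22.802 Y12.665
G1 X19.351 Y19.684
G1 X12.195 Y22.843
G1 X4.684 Y20.663
G1 X0.331 Y14.165
G1 X1.173 Y6.389
G1 X6.816 Y0.974
G1 X14.620 Y0.453
G1 X20.933 Y5.070
G1 X22.802 Y12.665
; layer 7
G0 Z14.006
G0 X22.802 Y12.665
G1 X19.351 Y19.684
G1 X12.195 Y22.843
G1 X4.684 Y20.663
G1 X0.331 Y14.165
G1 X1.173 Y6.389
G1 X6.816 Y0.974
G1 X14.620 Y0.453
G1 X20.933 Y5.070
G1 X22.802 Y12.665
; layer 8
G0 Z16.007
G0 X22.802 Y12.665
G1 X19.351 Y19.684
G1 X12.195 Y22.843
G1 X4.684 Y20.663
G1 X0.331 Y14.165
G1 X1.173 Y6.389
G1 X6.816 Y0.974
G1 X14.620 Y0.453
G1 X20.933 Y5.070
G1 X22.802 Y12.665
M2 ; end

The solid is a regular 9-sided prism (a cylinder approximated with 9 flat sides), circumscribed radius ≈ 11.4 mm, height ≈ 16 mm. Slicing at Δz = 2.001 mm — 8 equal slices spanning the solid's height, so layer i sits at z = i·h/8 — gives 8 non-empty perimeters. Each is a 9-segment closed polygon; G0 lifts to the layer z and rapids to the start vertex, then G1 traces the edges.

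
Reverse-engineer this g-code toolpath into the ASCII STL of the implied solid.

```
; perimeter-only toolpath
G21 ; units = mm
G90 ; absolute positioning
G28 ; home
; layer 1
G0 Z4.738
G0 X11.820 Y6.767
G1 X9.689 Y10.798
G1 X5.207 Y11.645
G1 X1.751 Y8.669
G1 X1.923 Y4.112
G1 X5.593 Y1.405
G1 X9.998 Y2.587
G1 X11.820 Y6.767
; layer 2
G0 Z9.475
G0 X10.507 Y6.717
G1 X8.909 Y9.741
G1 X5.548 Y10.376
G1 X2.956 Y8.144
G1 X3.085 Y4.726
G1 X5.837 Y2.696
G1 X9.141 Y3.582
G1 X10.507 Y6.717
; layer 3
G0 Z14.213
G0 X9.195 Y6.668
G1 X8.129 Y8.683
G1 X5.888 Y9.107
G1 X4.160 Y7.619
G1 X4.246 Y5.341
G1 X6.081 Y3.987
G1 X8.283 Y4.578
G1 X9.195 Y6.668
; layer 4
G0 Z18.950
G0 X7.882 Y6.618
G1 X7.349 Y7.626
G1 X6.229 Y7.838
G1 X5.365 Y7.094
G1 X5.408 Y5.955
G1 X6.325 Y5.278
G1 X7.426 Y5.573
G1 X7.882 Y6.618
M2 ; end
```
solid part
  facet normal 0.0000 0.0000 -1.0000
    outer loop
      vertex 4.867 12.914 0.000
      vertex 10.469 11.855 0.000
      vertex 13.133 6.816 0.000
    endloop
  endfacet
  facet normal 0.0000 0.0000 -1.0000
    outer loop
      vertex 0.547 9.194 0.000
      vertex 4.867 12.914 0.000
      vertex 13.133 6.816 0.000
    endloop
  endfacet
  facet normal 0.0000 0.0000 -1.0000
    outer loop
      vertex 0.762 3.498 0.000
      vertex 0.547 9.194 0.000
      vertex 13.133 6.816 0.000
    endloop
  endfacet
  facet normal 0.0000 0.0000 -1.0000
    outer loop
      vertex 5.349 0.114 0.000
      vertex 0.762 3.498 0.000
      vertex 13.133 6.816 0.000
    endloop
  endfacet
  facet normal 0.0000 0.0000 -1.0000
    outer loop
      vertex 10.855 1.591 0.000
      vertex 5.349 0.114 0.000
      vertex 13.133 6.816 0.000
    endloop
  endfacet
  facet normal 0.8577 0.4534 0.2424
    outer loop
      vertex 13.133 6.816 0.000
      vertex 10.469 11.855 0.000
      vertex 6.569 6.569 23.688
    endloop
  endfacet
  facet normal 0.1802 0.9533 0.2424
    outer loop
      vertex 10.469 11.855 0.000
      vertex 4.867 12.914 0.000
      vertex 6.569 6.569 23.688
    endloop
  endfacet
  facet normal -0.6331 0.7352 0.2424
    outer loop
      vertex 4.867 12.914 0.000
      vertex 0.547 9.194 0.000
      vertex 6.569 6.569 23.688
    endloop
  endfacet
  facet normal -0.9695 -0.0366 0.2424
    outer loop
      vertex 0.547 9.194 0.000
      vertex 0.762 3.498 0.000
      vertex 6.569 6.569 23.688
    endloop
  endfacet
  facet normal -0.5760 -0.7807 0.2424
    outer loop
      vertex 0.762 3.498 0.000
      vertex 5.349 0.114 0.000
      vertex 6.569 6.569 23.688
    endloop
  endfacet
  facet normal 0.2514 -0.9370 0.2424
    outer loop
      vertex 5.349 0.114 0.000
      vertex 10.855 1.591 0.000
      vertex 6.569 6.569 23.688
    endloop
  endfacet
  facet normal 0.8893 -0.3877 0.2424
    outer loop
      vertex 10.855 1.591 0.000
      vertex 13.133 6.816 0.000
      vertex 6.569 6.569 23.688
    endloop
  endfacet
endsolid part

The G0 Z moves step by Δz≈4.738 mm. The G1 loops shrink linearly with z, so the solid tapers from its base footprint up to z≈23.7. Closing with a flat bottom cap and the tapered top and triangulating gives 12 facets — a regular 7-sided pyramid, base circumscribed radius ≈ 6.57 mm, apex at z ≈ 23.7 mm.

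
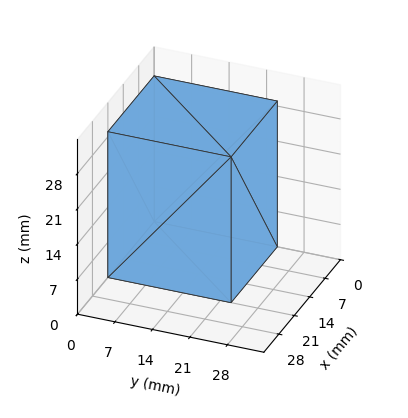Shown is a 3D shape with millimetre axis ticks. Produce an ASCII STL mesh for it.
Reading the render: the shape is a rectangular box, roughly 21 × 23 mm footprint and 29 mm tall (dimensions read to the nearest mm from the axis ticks). For the STL, each face is triangulated and given an outward normal.

solid part
  facet normal 0.0000 0.0000 -1.0000
    outer loop
      vertex 21.000 23.000 0.000
      vertex 21.000 0.000 0.000
      vertex 0.000 0.000 0.000
    endloop
  endfacet
  facet normal 0.0000 0.0000 -1.0000
    outer loop
      vertex 0.000 23.000 0.000
      vertex 21.000 23.000 0.000
      vertex 0.000 0.000 0.000
    endloop
  endfacet
  facet normal 0.0000 0.0000 1.0000
    outer loop
      vertex 0.000 0.000 29.000
      vertex 21.000 0.000 29.000
      vertex 21.000 23.000 29.000
    endloop
  endfacet
  facet normal 0.0000 0.0000 1.0000
    outer loop
      vertex 0.000 0.000 29.000
      vertex 21.000 23.000 29.000
      vertex 0.000 23.000 29.000
    endloop
  endfacet
  facet normal 0.0000 -1.0000 0.0000
    outer loop
      vertex 0.000 0.000 0.000
      vertex 21.000 0.000 0.000
      vertex 21.000 0.000 29.000
    endloop
  endfacet
  facet normal 0.0000 -1.0000 0.0000
    outer loop
      vertex 0.000 0.000 0.000
      vertex 21.000 0.000 29.000
      vertex 0.000 0.000 29.000
    endloop
  endfacet
  facet normal 0.0000 1.0000 0.0000
    outer loop
      vertex 21.000 23.000 29.000
      vertex 21.000 23.000 0.000
      vertex 0.000 23.000 0.000
    endloop
  endfacet
  facet normal 0.0000 1.0000 0.0000
    outer loop
      vertex 0.000 23.000 29.000
      vertex 21.000 23.000 29.000
      vertex 0.000 23.000 0.000
    endloop
  endfacet
  facet normal -1.0000 0.0000 0.0000
    outer loop
      vertex 0.000 23.000 29.000
      vertex 0.000 23.000 0.000
      vertex 0.000 0.000 0.000
    endloop
  endfacet
  facet normal -1.0000 0.0000 0.0000
    outer loop
      vertex 0.000 0.000 29.000
      vertex 0.000 23.000 29.000
      vertex 0.000 0.000 0.000
    endloop
  endfacet
  facet normal 1.0000 0.0000 0.0000
    outer loop
      vertex 21.000 0.000 0.000
      vertex 21.000 23.000 0.000
      vertex 21.000 23.000 29.000
    endloop
  endfacet
  facet normal 1.0000 0.0000 0.0000
    outer loop
      vertex 21.000 0.000 0.000
      vertex 21.000 23.000 29.000
      vertex 21.000 0.000 29.000
    endloop
  endfacet
endsolid part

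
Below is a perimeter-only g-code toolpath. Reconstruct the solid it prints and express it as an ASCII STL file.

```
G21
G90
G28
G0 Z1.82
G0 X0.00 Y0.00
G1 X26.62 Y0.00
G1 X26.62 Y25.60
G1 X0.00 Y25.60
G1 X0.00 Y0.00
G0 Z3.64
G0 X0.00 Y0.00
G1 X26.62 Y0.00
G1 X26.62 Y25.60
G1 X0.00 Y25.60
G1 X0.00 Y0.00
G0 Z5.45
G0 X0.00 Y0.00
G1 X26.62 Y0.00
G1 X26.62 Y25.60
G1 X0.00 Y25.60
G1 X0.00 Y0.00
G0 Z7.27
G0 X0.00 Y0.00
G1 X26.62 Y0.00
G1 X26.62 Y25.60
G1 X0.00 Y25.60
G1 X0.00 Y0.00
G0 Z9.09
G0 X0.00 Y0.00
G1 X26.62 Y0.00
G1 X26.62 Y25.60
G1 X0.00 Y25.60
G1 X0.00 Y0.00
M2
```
solid part
  facet normal 0.0000 0.0000 -1.0000
    outer loop
      vertex 26.62 25.60 0.00
      vertex 26.62 0.00 0.00
      vertex 0.00 0.00 0.00
    endloop
  endfacet
  facet normal 0.0000 0.0000 -1.0000
    outer loop
      vertex 0.00 25.60 0.00
      vertex 26.62 25.60 0.00
      vertex 0.00 0.00 0.00
    endloop
  endfacet
  facet normal 0.0000 0.0000 1.0000
    outer loop
      vertex 0.00 0.00 9.09
      vertex 26.62 0.00 9.09
      vertex 26.62 25.60 9.09
    endloop
  endfacet
  facet normal 0.0000 0.0000 1.0000
    outer loop
      vertex 0.00 0.00 9.09
      vertex 26.62 25.60 9.09
      vertex 0.00 25.60 9.09
    endloop
  endfacet
  facet normal 0.0000 -1.0000 0.0000
    outer loop
      vertex 0.00 0.00 0.00
      vertex 26.62 0.00 0.00
      vertex 26.62 0.00 9.09
    endloop
  endfacet
  facet normal 0.0000 -1.0000 0.0000
    outer loop
      vertex 0.00 0.00 0.00
      vertex 26.62 0.00 9.09
      vertex 0.00 0.00 9.09
    endloop
  endfacet
  facet normal 0.0000 1.0000 0.0000
    outer loop
      vertex 26.62 25.60 9.09
      vertex 26.62 25.60 0.00
      vertex 0.00 25.60 0.00
    endloop
  endfacet
  facet normal 0.0000 1.0000 0.0000
    outer loop
      vertex 0.00 25.60 9.09
      vertex 26.62 25.60 9.09
      vertex 0.00 25.60 0.00
    endloop
  endfacet
  facet normal -1.0000 0.0000 0.0000
    outer loop
      vertex 0.00 25.60 9.09
      vertex 0.00 25.60 0.00
      vertex 0.00 0.00 0.00
    endloop
  endfacet
  facet normal -1.0000 0.0000 0.0000
    outer loop
      vertex 0.00 0.00 9.09
      vertex 0.00 25.60 9.09
      vertex 0.00 0.00 0.00
    endloop
  endfacet
  facet normal 1.0000 0.0000 0.0000
    outer loop
      vertex 26.62 0.00 0.00
      vertex 26.62 25.60 0.00
      vertex 26.62 25.60 9.09
    endloop
  endfacet
  facet normal 1.0000 0.0000 0.0000
    outer loop
      vertex 26.62 0.00 0.00
      vertex 26.62 25.60 9.09
      vertex 26.62 0.00 9.09
    endloop
  endfacet
endsolid part

The G0 Z moves step by Δz≈1.82 mm. Every layer's G1 loop is the same polygon, so the solid is a straight extrusion of it from z=0 to z≈9.09. Closing with flat bottom and top caps and triangulating gives 12 facets — a rectangular box, roughly 26.6 × 25.6 mm footprint and 9.09 mm tall.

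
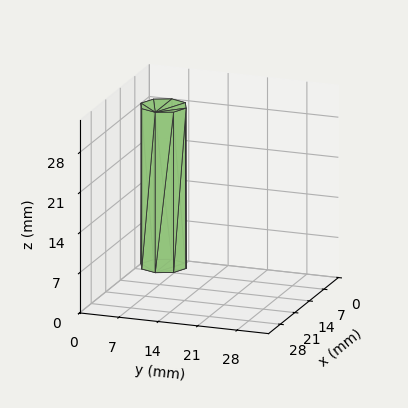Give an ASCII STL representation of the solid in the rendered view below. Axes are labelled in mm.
Reading the render: the shape is a regular 8-sided prism (a cylinder approximated with 8 flat sides), circumscribed radius ≈ 4 mm, height ≈ 28 mm (dimensions read to the nearest mm from the axis ticks). For the STL, each face is triangulated and given an outward normal.

solid part
  facet normal 0.0000 0.0000 -1.0000
    outer loop
      vertex 4.00 8.00 0.00
      vertex 6.83 6.83 0.00
      vertex 8.00 4.00 0.00
    endloop
  endfacet
  facet normal 0.0000 0.0000 -1.0000
    outer loop
      vertex 1.17 6.83 0.00
      vertex 4.00 8.00 0.00
      vertex 8.00 4.00 0.00
    endloop
  endfacet
  facet normal 0.0000 0.0000 -1.0000
    outer loop
      vertex 0.00 4.00 0.00
      vertex 1.17 6.83 0.00
      vertex 8.00 4.00 0.00
    endloop
  endfacet
  facet normal 0.0000 0.0000 -1.0000
    outer loop
      vertex 1.17 1.17 0.00
      vertex 0.00 4.00 0.00
      vertex 8.00 4.00 0.00
    endloop
  endfacet
  facet normal 0.0000 0.0000 -1.0000
    outer loop
      vertex 4.00 0.00 0.00
      vertex 1.17 1.17 0.00
      vertex 8.00 4.00 0.00
    endloop
  endfacet
  facet normal 0.0000 0.0000 -1.0000
    outer loop
      vertex 6.83 1.17 0.00
      vertex 4.00 0.00 0.00
      vertex 8.00 4.00 0.00
    endloop
  endfacet
  facet normal 0.0000 0.0000 1.0000
    outer loop
      vertex 8.00 4.00 28.00
      vertex 6.83 6.83 28.00
      vertex 4.00 8.00 28.00
    endloop
  endfacet
  facet normal 0.0000 0.0000 1.0000
    outer loop
      vertex 8.00 4.00 28.00
      vertex 4.00 8.00 28.00
      vertex 1.17 6.83 28.00
    endloop
  endfacet
  facet normal 0.0000 0.0000 1.0000
    outer loop
      vertex 8.00 4.00 28.00
      vertex 1.17 6.83 28.00
      vertex 0.00 4.00 28.00
    endloop
  endfacet
  facet normal 0.0000 0.0000 1.0000
    outer loop
      vertex 8.00 4.00 28.00
      vertex 0.00 4.00 28.00
      vertex 1.17 1.17 28.00
    endloop
  endfacet
  facet normal 0.0000 0.0000 1.0000
    outer loop
      vertex 8.00 4.00 28.00
      vertex 1.17 1.17 28.00
      vertex 4.00 0.00 28.00
    endloop
  endfacet
  facet normal 0.0000 0.0000 1.0000
    outer loop
      vertex 8.00 4.00 28.00
      vertex 4.00 0.00 28.00
      vertex 6.83 1.17 28.00
    endloop
  endfacet
  facet normal 0.9241 0.3821 0.0000
    outer loop
      vertex 8.00 4.00 0.00
      vertex 6.83 6.83 0.00
      vertex 6.83 6.83 28.00
    endloop
  endfacet
  facet normal 0.9241 0.3821 0.0000
    outer loop
      vertex 8.00 4.00 0.00
      vertex 6.83 6.83 28.00
      vertex 8.00 4.00 28.00
    endloop
  endfacet
  facet normal 0.3821 0.9241 0.0000
    outer loop
      vertex 6.83 6.83 0.00
      vertex 4.00 8.00 0.00
      vertex 4.00 8.00 28.00
    endloop
  endfacet
  facet normal 0.3821 0.9241 0.0000
    outer loop
      vertex 6.83 6.83 0.00
      vertex 4.00 8.00 28.00
      vertex 6.83 6.83 28.00
    endloop
  endfacet
  facet normal -0.3821 0.9241 0.0000
    outer loop
      vertex 4.00 8.00 0.00
      vertex 1.17 6.83 0.00
      vertex 1.17 6.83 28.00
    endloop
  endfacet
  facet normal -0.3821 0.9241 0.0000
    outer loop
      vertex 4.00 8.00 0.00
      vertex 1.17 6.83 28.00
      vertex 4.00 8.00 28.00
    endloop
  endfacet
  facet normal -0.9241 0.3821 0.0000
    outer loop
      vertex 1.17 6.83 0.00
      vertex 0.00 4.00 0.00
      vertex 0.00 4.00 28.00
    endloop
  endfacet
  facet normal -0.9241 0.3821 0.0000
    outer loop
      vertex 1.17 6.83 0.00
      vertex 0.00 4.00 28.00
      vertex 1.17 6.83 28.00
    endloop
  endfacet
  facet normal -0.9241 -0.3821 0.0000
    outer loop
      vertex 0.00 4.00 0.00
      vertex 1.17 1.17 0.00
      vertex 1.17 1.17 28.00
    endloop
  endfacet
  facet normal -0.9241 -0.3821 0.0000
    outer loop
      vertex 0.00 4.00 0.00
      vertex 1.17 1.17 28.00
      vertex 0.00 4.00 28.00
    endloop
  endfacet
  facet normal -0.3821 -0.9241 0.0000
    outer loop
      vertex 1.17 1.17 0.00
      vertex 4.00 0.00 0.00
      vertex 4.00 0.00 28.00
    endloop
  endfacet
  facet normal -0.3821 -0.9241 0.0000
    outer loop
      vertex 1.17 1.17 0.00
      vertex 4.00 0.00 28.00
      vertex 1.17 1.17 28.00
    endloop
  endfacet
  facet normal 0.3821 -0.9241 0.0000
    outer loop
      vertex 4.00 0.00 0.00
      vertex 6.83 1.17 0.00
      vertex 6.83 1.17 28.00
    endloop
  endfacet
  facet normal 0.3821 -0.9241 0.0000
    outer loop
      vertex 4.00 0.00 0.00
      vertex 6.83 1.17 28.00
      vertex 4.00 0.00 28.00
    endloop
  endfacet
  facet normal 0.9241 -0.3821 0.0000
    outer loop
      vertex 6.83 1.17 0.00
      vertex 8.00 4.00 0.00
      vertex 8.00 4.00 28.00
    endloop
  endfacet
  facet normal 0.9241 -0.3821 0.0000
    outer loop
      vertex 6.83 1.17 0.00
      vertex 8.00 4.00 28.00
      vertex 6.83 1.17 28.00
    endloop
  endfacet
endsolid part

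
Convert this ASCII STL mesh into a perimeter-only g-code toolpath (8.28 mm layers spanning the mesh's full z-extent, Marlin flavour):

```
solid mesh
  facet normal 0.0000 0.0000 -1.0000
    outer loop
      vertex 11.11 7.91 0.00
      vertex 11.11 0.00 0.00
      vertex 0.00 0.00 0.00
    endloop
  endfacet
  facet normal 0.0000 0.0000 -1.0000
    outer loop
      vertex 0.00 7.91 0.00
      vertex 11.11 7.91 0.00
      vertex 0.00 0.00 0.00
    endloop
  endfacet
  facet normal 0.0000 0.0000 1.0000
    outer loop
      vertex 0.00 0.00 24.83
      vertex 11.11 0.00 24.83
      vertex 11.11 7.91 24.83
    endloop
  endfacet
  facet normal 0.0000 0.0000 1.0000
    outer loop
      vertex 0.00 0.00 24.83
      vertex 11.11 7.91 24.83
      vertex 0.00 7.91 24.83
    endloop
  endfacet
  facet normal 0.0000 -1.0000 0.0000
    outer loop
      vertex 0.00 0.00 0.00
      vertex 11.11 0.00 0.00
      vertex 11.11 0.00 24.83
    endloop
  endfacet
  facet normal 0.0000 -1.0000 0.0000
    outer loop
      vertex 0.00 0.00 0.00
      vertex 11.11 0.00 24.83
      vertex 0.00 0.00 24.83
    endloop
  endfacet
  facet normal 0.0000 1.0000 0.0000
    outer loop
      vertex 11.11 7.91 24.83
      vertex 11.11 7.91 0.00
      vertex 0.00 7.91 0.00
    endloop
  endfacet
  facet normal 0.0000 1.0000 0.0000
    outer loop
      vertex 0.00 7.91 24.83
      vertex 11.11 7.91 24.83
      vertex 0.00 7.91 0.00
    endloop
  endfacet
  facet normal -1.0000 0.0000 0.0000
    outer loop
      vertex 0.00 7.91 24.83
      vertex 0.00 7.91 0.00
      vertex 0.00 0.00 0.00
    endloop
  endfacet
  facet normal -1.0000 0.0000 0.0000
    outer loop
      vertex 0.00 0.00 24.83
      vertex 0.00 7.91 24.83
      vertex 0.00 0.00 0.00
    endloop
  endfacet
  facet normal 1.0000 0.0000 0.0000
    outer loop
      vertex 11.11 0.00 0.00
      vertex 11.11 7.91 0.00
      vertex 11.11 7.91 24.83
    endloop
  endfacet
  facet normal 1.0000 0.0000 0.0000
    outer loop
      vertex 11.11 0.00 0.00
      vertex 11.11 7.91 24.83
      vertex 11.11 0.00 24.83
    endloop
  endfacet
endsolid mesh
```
; perimeter-only toolpath
G21 ; units = mm
G90 ; absolute positioning
G28 ; home
; layer 1
G0 Z8.28
G0 X0.00 Y0.00
G1 X11.11 Y0.00
G1 X11.11 Y7.91
G1 X0.00 Y7.91
G1 X0.00 Y0.00
; layer 2
G0 Z16.55
G0 X0.00 Y0.00
G1 X11.11 Y0.00
G1 X11.11 Y7.91
G1 X0.00 Y7.91
G1 X0.00 Y0.00
; layer 3
G0 Z24.83
G0 X0.00 Y0.00
G1 X11.11 Y0.00
G1 X11.11 Y7.91
G1 X0.00 Y7.91
G1 X0.00 Y0.00
M2 ; end

The solid is a rectangular box, roughly 11.1 × 7.91 mm footprint and 24.8 mm tall. Slicing at Δz = 8.28 mm — 3 equal slices spanning the solid's height, so layer i sits at z = i·h/3 — gives 3 non-empty perimeters. Each is a 4-segment closed polygon; G0 lifts to the layer z and rapids to the start vertex, then G1 traces the edges.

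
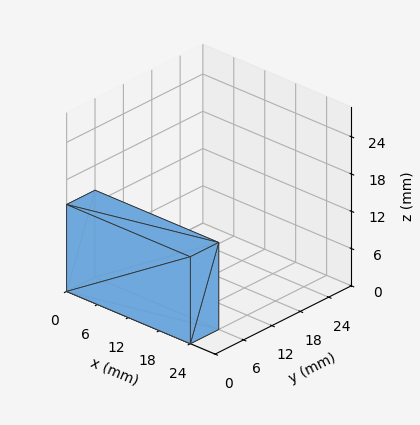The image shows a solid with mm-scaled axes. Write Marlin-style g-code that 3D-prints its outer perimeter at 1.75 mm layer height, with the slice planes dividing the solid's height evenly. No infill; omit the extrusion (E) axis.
Reading the render: the shape is a rectangular box, roughly 24 × 6 mm footprint and 14 mm tall (dimensions read to the nearest mm from the axis ticks). For the g-code, the solid's height is divided into equal slices at the stated Δz and each level perimeter traced with G1 moves after a G0 lift.

; perimeter-only toolpath
G21 ; units = mm
G90 ; absolute positioning
G28 ; home
; layer 1
G0 Z1.75
G0 X0.00 Y0.00
G1 X24.00 Y0.00
G1 X24.00 Y6.00
G1 X0.00 Y6.00
G1 X0.00 Y0.00
; layer 2
G0 Z3.50
G0 X0.00 Y0.00
G1 X24.00 Y0.00
G1 X24.00 Y6.00
G1 X0.00 Y6.00
G1 X0.00 Y0.00
; layer 3
G0 Z5.25
G0 X0.00 Y0.00
G1 X24.00 Y0.00
G1 X24.00 Y6.00
G1 X0.00 Y6.00
G1 X0.00 Y0.00
; layer 4
G0 Z7.00
G0 X0.00 Y0.00
G1 X24.00 Y0.00
G1 X24.00 Y6.00
G1 X0.00 Y6.00
G1 X0.00 Y0.00
; layer 5
G0 Z8.75
G0 X0.00 Y0.00
G1 X24.00 Y0.00
G1 X24.00 Y6.00
G1 X0.00 Y6.00
G1 X0.00 Y0.00
; layer 6
G0 Z10.50
G0 X0.00 Y0.00
G1 X24.00 Y0.00
G1 X24.00 Y6.00
G1 X0.00 Y6.00
G1 X0.00 Y0.00
; layer 7
G0 Z12.25
G0 X0.00 Y0.00
G1 X24.00 Y0.00
G1 X24.00 Y6.00
G1 X0.00 Y6.00
G1 X0.00 Y0.00
; layer 8
G0 Z14.00
G0 X0.00 Y0.00
G1 X24.00 Y0.00
G1 X24.00 Y6.00
G1 X0.00 Y6.00
G1 X0.00 Y0.00
M2 ; end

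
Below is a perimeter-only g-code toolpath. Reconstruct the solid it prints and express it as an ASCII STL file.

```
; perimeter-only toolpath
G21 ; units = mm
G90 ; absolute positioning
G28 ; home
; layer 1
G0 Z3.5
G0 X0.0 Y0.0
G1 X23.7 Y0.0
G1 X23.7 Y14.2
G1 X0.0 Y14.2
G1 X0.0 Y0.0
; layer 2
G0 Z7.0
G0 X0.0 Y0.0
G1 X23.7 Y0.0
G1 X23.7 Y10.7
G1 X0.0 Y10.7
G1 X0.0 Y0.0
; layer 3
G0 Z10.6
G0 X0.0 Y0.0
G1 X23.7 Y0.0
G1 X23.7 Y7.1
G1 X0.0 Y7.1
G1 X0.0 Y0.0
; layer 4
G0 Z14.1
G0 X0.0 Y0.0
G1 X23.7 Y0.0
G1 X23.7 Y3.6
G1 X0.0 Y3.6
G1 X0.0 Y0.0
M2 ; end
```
solid part
  facet normal 0.0000 0.0000 -1.0000
    outer loop
      vertex 23.7 17.8 0.0
      vertex 23.7 0.0 0.0
      vertex 0.0 0.0 0.0
    endloop
  endfacet
  facet normal 0.0000 0.0000 -1.0000
    outer loop
      vertex 0.0 17.8 0.0
      vertex 23.7 17.8 0.0
      vertex 0.0 0.0 0.0
    endloop
  endfacet
  facet normal 0.0000 -1.0000 0.0000
    outer loop
      vertex 0.0 0.0 0.0
      vertex 23.7 0.0 0.0
      vertex 23.7 0.0 17.6
    endloop
  endfacet
  facet normal 0.0000 -1.0000 0.0000
    outer loop
      vertex 0.0 0.0 0.0
      vertex 23.7 0.0 17.6
      vertex 0.0 0.0 17.6
    endloop
  endfacet
  facet normal 0.0000 0.7031 0.7111
    outer loop
      vertex 0.0 0.0 17.6
      vertex 23.7 0.0 17.6
      vertex 23.7 17.8 0.0
    endloop
  endfacet
  facet normal 0.0000 0.7031 0.7111
    outer loop
      vertex 0.0 0.0 17.6
      vertex 23.7 17.8 0.0
      vertex 0.0 17.8 0.0
    endloop
  endfacet
  facet normal -1.0000 0.0000 0.0000
    outer loop
      vertex 0.0 0.0 17.6
      vertex 0.0 17.8 0.0
      vertex 0.0 0.0 0.0
    endloop
  endfacet
  facet normal 1.0000 0.0000 0.0000
    outer loop
      vertex 23.7 0.0 0.0
      vertex 23.7 17.8 0.0
      vertex 23.7 0.0 17.6
    endloop
  endfacet
endsolid part

The G0 Z moves step by Δz≈3.5 mm. The G1 loops shrink linearly with z, so the solid tapers from its base footprint up to z≈17.6. Closing with a flat bottom cap and the tapered top and triangulating gives 8 facets — a wedge (ramp): 23.7 × 17.8 mm base, rising to 17.6 mm along the y=0 edge and sloping linearly to z=0 at y=17.8.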